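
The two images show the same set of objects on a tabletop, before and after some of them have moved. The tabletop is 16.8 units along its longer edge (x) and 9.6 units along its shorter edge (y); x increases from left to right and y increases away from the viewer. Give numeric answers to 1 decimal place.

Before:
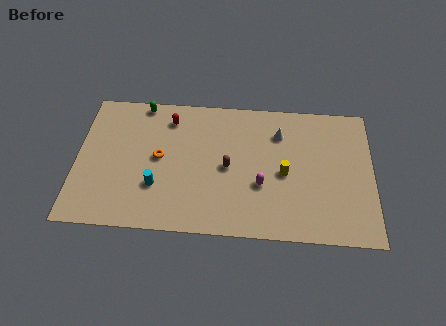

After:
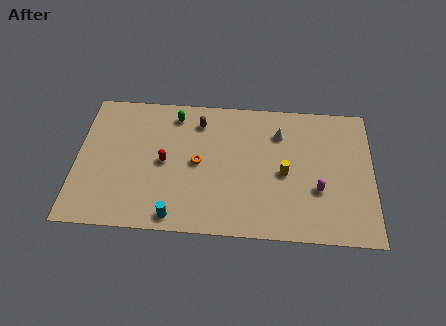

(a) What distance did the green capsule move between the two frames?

2.0

The green capsule was near (3.6, 8.8) before and (5.5, 8.1) after, so it travelled √(1.9² + 0.7²) ≈ 2.0 units.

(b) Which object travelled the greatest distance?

the brown capsule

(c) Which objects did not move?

the white cone and the yellow cylinder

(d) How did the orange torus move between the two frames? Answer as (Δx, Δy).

(2.2, -0.2)

The orange torus was at about (4.7, 5.0) and moved to about (6.9, 4.8).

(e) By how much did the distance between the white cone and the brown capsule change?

+0.7

The distance was about 3.9 in the first image and 4.6 in the second, so they moved 0.7 units further apart.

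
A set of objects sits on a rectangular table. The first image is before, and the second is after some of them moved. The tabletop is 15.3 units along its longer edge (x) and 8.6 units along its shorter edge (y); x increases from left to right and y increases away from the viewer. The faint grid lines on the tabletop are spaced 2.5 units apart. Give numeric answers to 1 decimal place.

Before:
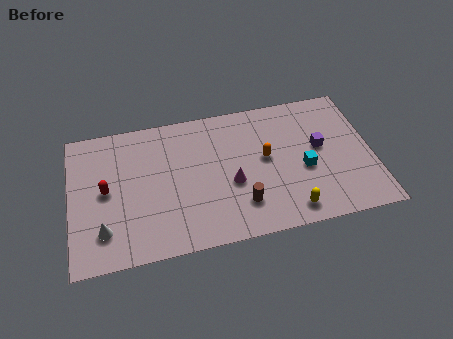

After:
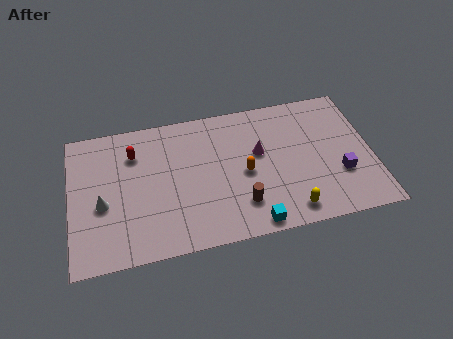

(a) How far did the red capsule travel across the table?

2.5

From (1.8, 4.4) to (3.3, 6.4), the red capsule covered √(1.5² + 2.0²) ≈ 2.5 units.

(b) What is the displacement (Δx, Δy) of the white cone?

(0.0, 1.6)

The white cone started near (1.6, 2.0) and ended near (1.6, 3.6).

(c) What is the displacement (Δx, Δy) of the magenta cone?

(1.5, 1.6)

The magenta cone started near (8.1, 3.5) and ended near (9.6, 5.1).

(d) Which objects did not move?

the brown cylinder and the yellow capsule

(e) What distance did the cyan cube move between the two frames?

4.0

The cyan cube was near (11.8, 3.6) before and (9.0, 0.8) after, so it travelled √(2.8² + 2.8²) ≈ 4.0 units.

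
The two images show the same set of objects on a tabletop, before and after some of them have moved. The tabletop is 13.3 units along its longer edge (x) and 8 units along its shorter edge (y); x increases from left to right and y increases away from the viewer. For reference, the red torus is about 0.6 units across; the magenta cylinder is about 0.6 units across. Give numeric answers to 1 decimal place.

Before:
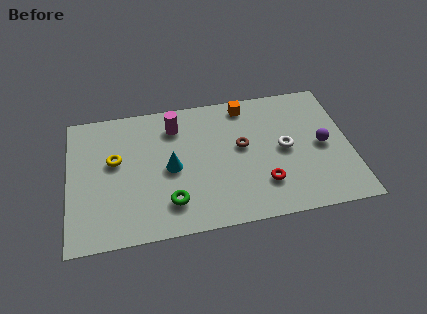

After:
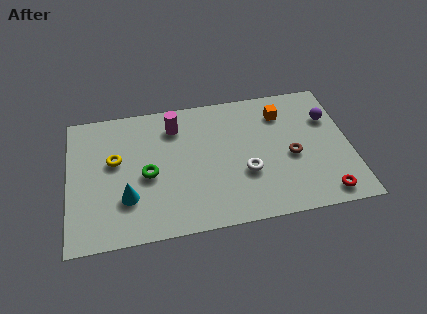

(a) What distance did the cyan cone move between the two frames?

2.5

The cyan cone was near (4.8, 3.8) before and (2.7, 2.4) after, so it travelled √(2.1² + 1.4²) ≈ 2.5 units.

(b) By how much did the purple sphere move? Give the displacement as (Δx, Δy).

(0.4, 1.6)

The purple sphere started near (12.0, 3.9) and ended near (12.4, 5.5).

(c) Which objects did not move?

the yellow torus and the magenta cylinder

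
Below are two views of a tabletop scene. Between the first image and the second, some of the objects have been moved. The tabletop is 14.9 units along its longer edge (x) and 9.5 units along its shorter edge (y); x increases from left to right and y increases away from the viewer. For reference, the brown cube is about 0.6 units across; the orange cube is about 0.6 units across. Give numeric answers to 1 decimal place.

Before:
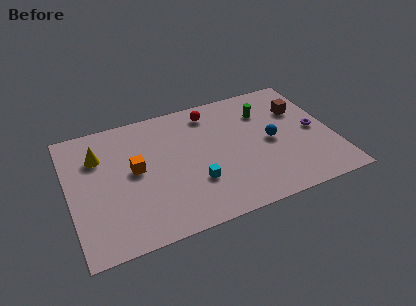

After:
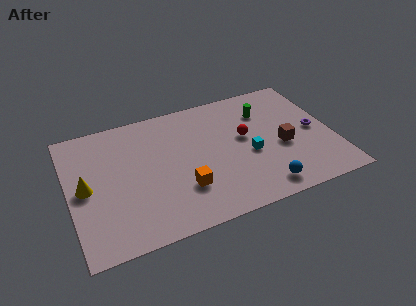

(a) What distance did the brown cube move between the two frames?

2.8

From (13.3, 6.5) to (12.0, 4.0), the brown cube covered √(1.3² + 2.5²) ≈ 2.8 units.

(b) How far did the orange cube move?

3.4

The orange cube was near (3.7, 5.1) before and (6.2, 2.8) after, so it travelled √(2.5² + 2.3²) ≈ 3.4 units.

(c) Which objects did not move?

the green cylinder and the purple torus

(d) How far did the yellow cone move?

2.3

From (1.8, 6.8) to (0.9, 4.7), the yellow cone covered √(0.9² + 2.1²) ≈ 2.3 units.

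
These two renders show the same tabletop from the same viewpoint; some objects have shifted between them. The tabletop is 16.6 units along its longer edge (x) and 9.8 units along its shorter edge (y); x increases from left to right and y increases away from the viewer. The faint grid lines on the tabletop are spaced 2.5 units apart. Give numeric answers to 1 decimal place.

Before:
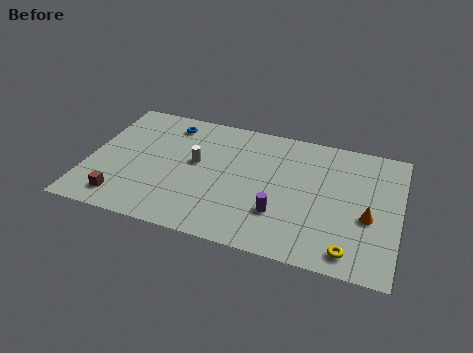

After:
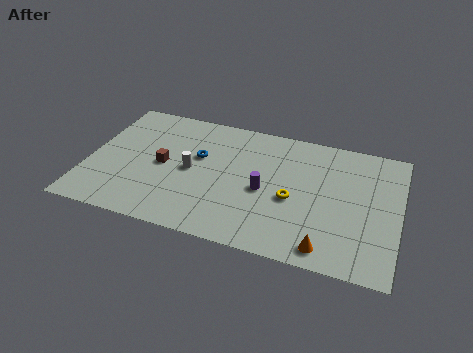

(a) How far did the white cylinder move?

0.7

From (5.7, 5.5) to (5.5, 4.8), the white cylinder covered √(0.2² + 0.7²) ≈ 0.7 units.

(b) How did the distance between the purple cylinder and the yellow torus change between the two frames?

-2.6

They were about 4.1 units apart before and 1.5 after — 2.6 units closer together.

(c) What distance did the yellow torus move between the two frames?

4.3

The yellow torus was near (14.2, 1.3) before and (11.0, 4.2) after, so it travelled √(3.2² + 2.9²) ≈ 4.3 units.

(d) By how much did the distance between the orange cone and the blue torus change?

-3.1

Before: roughly 11.8 units apart; after: 8.7. That's 3.1 units closer together.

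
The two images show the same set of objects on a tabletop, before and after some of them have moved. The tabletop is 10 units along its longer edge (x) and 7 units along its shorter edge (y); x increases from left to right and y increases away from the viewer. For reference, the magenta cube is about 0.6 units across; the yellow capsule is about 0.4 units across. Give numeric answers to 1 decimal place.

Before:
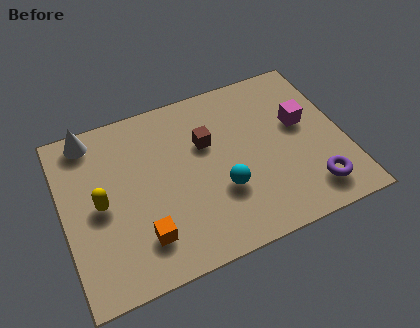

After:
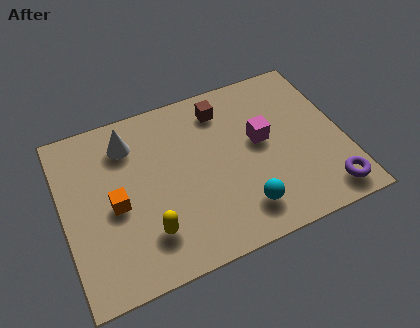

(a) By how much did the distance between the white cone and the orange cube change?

-2.4

The distance was about 4.8 in the first image and 2.4 in the second, so they moved 2.4 units closer together.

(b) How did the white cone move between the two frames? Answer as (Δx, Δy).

(1.3, -0.7)

The white cone was at about (1.2, 6.2) and moved to about (2.5, 5.5).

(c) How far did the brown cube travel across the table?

1.4

The brown cube was near (5.2, 4.5) before and (5.9, 5.7) after, so it travelled √(0.7² + 1.2²) ≈ 1.4 units.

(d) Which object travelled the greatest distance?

the yellow capsule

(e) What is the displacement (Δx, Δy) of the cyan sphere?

(0.6, -1.0)

The cyan sphere was at about (5.5, 2.4) and moved to about (6.1, 1.4).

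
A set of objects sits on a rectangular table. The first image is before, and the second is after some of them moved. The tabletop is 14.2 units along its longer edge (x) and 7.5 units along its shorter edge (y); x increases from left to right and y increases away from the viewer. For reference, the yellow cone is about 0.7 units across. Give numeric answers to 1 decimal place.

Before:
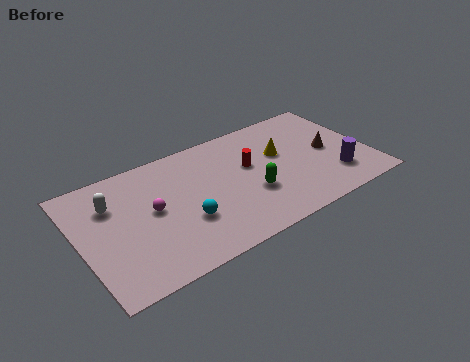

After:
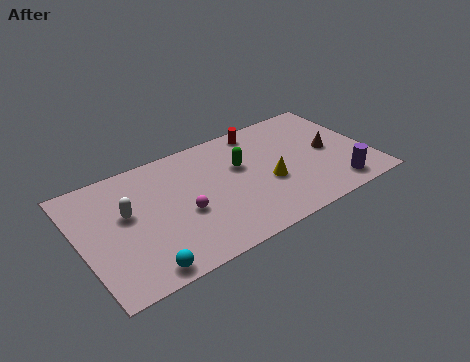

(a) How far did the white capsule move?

1.1

The white capsule was near (1.7, 5.3) before and (2.3, 4.4) after, so it travelled √(0.6² + 0.9²) ≈ 1.1 units.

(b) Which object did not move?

the brown cone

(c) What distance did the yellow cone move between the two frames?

1.8

The yellow cone moved from about (10.0, 4.6) to (9.1, 3.0), a distance of √(0.9² + 1.6²) ≈ 1.8.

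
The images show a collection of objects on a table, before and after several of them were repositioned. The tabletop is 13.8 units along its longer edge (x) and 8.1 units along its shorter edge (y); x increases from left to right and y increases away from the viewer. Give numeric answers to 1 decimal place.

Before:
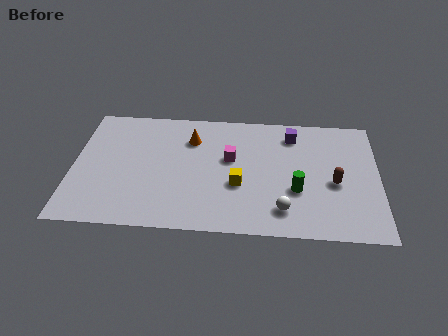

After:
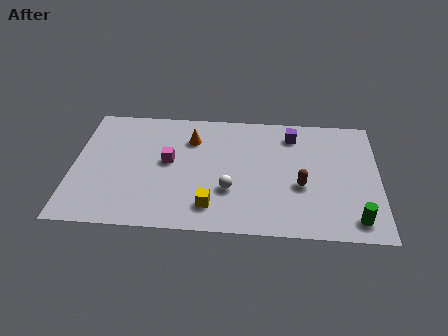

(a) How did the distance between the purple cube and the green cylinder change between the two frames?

+2.4

They were about 3.7 units apart before and 6.1 after — 2.4 units further apart.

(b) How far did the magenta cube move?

2.8

The magenta cube moved from about (7.1, 4.8) to (4.3, 4.4), a distance of √(2.8² + 0.4²) ≈ 2.8.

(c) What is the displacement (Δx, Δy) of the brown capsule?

(-1.5, -0.3)

From the two frames, the brown capsule sits at roughly (11.8, 3.5) before and (10.3, 3.2) after.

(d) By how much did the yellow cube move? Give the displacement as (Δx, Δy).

(-1.2, -1.5)

The yellow cube was at about (7.5, 3.1) and moved to about (6.3, 1.6).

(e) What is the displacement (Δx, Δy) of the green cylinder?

(2.6, -1.7)

From the two frames, the green cylinder sits at roughly (10.1, 2.9) before and (12.7, 1.2) after.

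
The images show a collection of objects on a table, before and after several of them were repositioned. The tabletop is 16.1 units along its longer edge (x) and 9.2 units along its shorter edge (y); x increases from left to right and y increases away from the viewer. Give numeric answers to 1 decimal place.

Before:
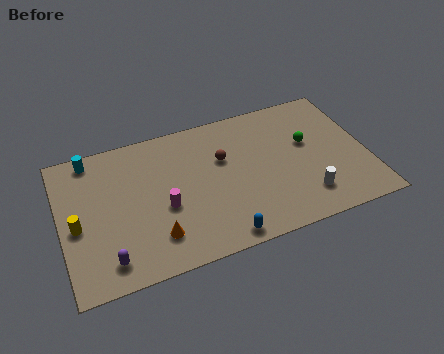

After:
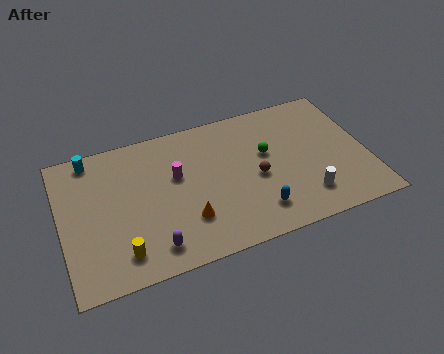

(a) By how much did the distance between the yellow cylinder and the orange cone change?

-0.8

The distance was about 4.4 in the first image and 3.6 in the second, so they moved 0.8 units closer together.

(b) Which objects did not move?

the white cylinder and the cyan cylinder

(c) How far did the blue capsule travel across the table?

2.2

From (8.0, 0.9) to (10.0, 1.9), the blue capsule covered √(2.0² + 1.0²) ≈ 2.2 units.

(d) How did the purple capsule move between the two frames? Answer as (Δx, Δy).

(2.3, 0.0)

From the two frames, the purple capsule sits at roughly (2.2, 1.5) before and (4.5, 1.5) after.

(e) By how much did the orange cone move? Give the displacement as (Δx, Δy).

(1.7, 0.5)

From the two frames, the orange cone sits at roughly (4.7, 2.1) before and (6.4, 2.6) after.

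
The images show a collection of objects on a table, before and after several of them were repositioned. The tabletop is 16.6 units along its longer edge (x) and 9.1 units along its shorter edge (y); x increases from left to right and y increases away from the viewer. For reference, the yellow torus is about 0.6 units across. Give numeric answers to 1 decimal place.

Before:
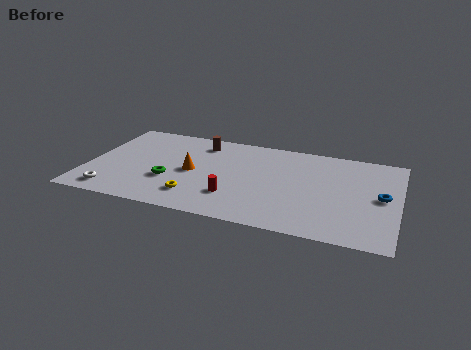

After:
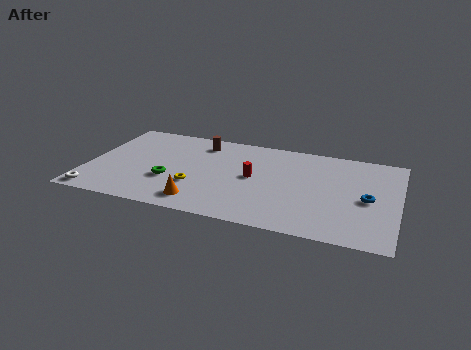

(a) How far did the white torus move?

0.9

The white torus was near (1.6, 1.3) before and (0.8, 0.9) after, so it travelled √(0.8² + 0.4²) ≈ 0.9 units.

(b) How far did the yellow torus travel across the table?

1.0

The yellow torus moved from about (6.0, 2.0) to (5.9, 3.0), a distance of √(0.1² + 1.0²) ≈ 1.0.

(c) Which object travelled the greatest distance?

the orange cone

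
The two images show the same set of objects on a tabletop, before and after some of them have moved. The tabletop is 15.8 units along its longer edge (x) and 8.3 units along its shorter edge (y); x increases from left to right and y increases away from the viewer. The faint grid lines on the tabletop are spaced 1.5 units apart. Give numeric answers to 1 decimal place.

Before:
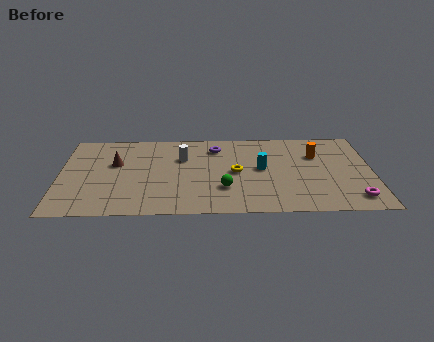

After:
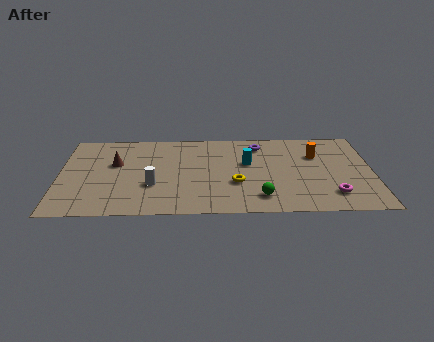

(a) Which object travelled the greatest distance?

the white cylinder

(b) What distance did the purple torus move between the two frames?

2.2

The purple torus was near (7.9, 6.6) before and (10.1, 6.8) after, so it travelled √(2.2² + 0.2²) ≈ 2.2 units.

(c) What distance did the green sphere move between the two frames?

2.0

The green sphere moved from about (8.3, 2.5) to (10.1, 1.6), a distance of √(1.8² + 0.9²) ≈ 2.0.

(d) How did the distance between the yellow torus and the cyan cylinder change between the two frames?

+0.8

The distance was about 1.3 in the first image and 2.1 in the second, so they moved 0.8 units further apart.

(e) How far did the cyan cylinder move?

0.9

From (10.2, 4.4) to (9.5, 5.0), the cyan cylinder covered √(0.7² + 0.6²) ≈ 0.9 units.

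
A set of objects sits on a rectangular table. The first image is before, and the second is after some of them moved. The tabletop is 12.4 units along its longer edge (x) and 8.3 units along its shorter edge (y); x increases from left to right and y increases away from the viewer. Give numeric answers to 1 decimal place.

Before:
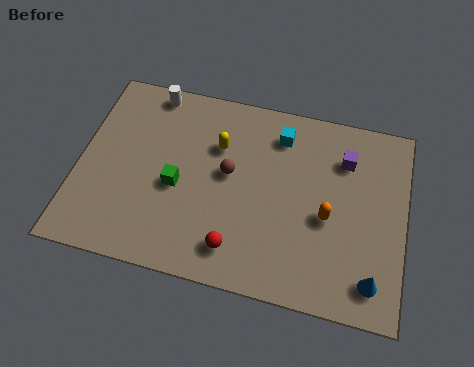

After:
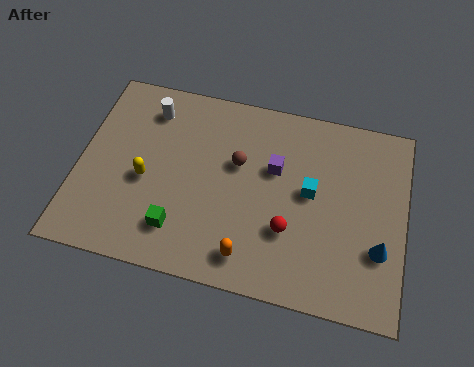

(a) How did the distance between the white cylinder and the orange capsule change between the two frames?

-1.2

The distance was about 8.0 in the first image and 6.8 in the second, so they moved 1.2 units closer together.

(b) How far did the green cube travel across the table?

1.8

The green cube moved from about (3.8, 3.6) to (4.0, 1.8), a distance of √(0.2² + 1.8²) ≈ 1.8.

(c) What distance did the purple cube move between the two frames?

2.8

The purple cube was near (10.0, 6.2) before and (7.4, 5.2) after, so it travelled √(2.6² + 1.0²) ≈ 2.8 units.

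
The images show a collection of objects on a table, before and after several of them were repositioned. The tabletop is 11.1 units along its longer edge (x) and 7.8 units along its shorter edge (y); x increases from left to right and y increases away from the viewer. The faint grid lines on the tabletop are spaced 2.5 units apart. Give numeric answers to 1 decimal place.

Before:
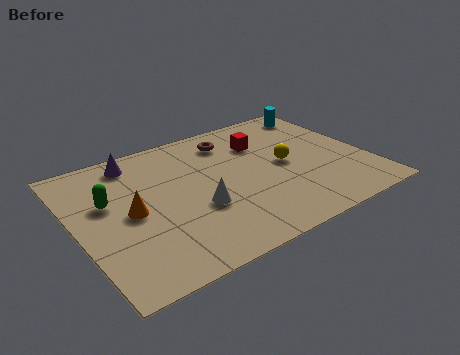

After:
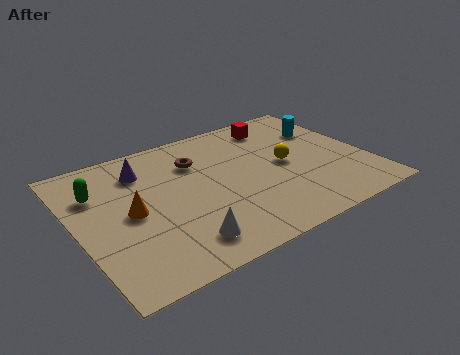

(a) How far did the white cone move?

1.7

The white cone was near (4.4, 2.9) before and (3.5, 1.4) after, so it travelled √(0.9² + 1.5²) ≈ 1.7 units.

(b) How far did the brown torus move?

1.7

The brown torus was near (6.3, 6.3) before and (4.8, 5.6) after, so it travelled √(1.5² + 0.7²) ≈ 1.7 units.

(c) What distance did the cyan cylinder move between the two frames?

1.3

The cyan cylinder moved from about (10.1, 6.7) to (9.9, 5.4), a distance of √(0.2² + 1.3²) ≈ 1.3.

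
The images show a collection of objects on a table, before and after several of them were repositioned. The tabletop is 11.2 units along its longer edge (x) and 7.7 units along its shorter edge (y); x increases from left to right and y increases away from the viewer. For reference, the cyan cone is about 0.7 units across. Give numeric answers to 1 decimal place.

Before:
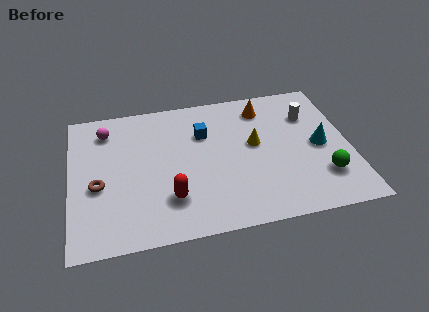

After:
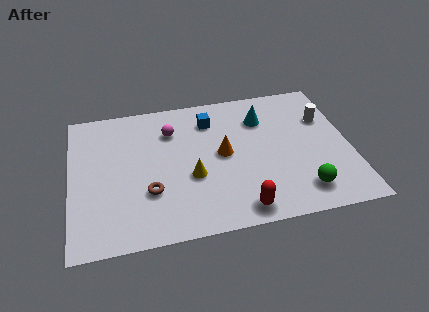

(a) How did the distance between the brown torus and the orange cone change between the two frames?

-4.1

Before: roughly 7.5 units apart; after: 3.4. That's 4.1 units closer together.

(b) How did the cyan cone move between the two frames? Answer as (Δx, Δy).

(-2.2, 2.0)

From the two frames, the cyan cone sits at roughly (10.0, 3.7) before and (7.8, 5.7) after.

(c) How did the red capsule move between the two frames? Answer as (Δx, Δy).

(2.7, -1.1)

From the two frames, the red capsule sits at roughly (3.9, 2.0) before and (6.6, 0.9) after.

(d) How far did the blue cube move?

0.8

The blue cube was near (5.4, 5.3) before and (5.7, 6.0) after, so it travelled √(0.3² + 0.7²) ≈ 0.8 units.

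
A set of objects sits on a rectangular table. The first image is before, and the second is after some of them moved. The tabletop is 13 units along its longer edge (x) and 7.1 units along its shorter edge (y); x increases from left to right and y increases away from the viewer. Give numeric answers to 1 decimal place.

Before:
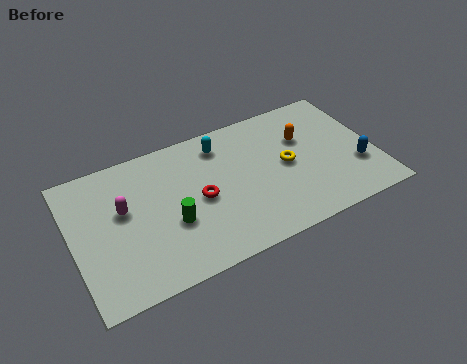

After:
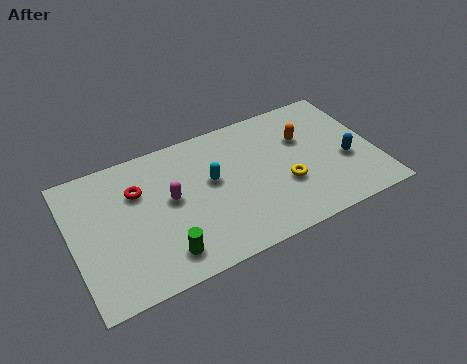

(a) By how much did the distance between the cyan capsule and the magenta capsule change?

-2.9

Before: roughly 4.7 units apart; after: 1.8. That's 2.9 units closer together.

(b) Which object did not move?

the orange capsule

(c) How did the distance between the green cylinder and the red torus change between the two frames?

+2.2

Before: roughly 1.5 units apart; after: 3.7. That's 2.2 units further apart.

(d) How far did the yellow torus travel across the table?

1.0

The yellow torus was near (9.2, 3.6) before and (9.0, 2.6) after, so it travelled √(0.2² + 1.0²) ≈ 1.0 units.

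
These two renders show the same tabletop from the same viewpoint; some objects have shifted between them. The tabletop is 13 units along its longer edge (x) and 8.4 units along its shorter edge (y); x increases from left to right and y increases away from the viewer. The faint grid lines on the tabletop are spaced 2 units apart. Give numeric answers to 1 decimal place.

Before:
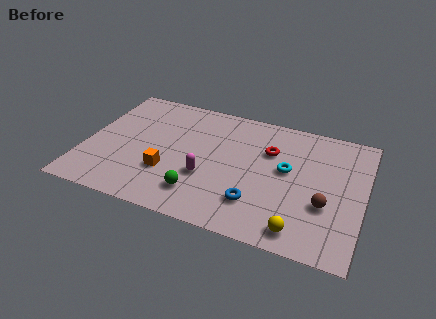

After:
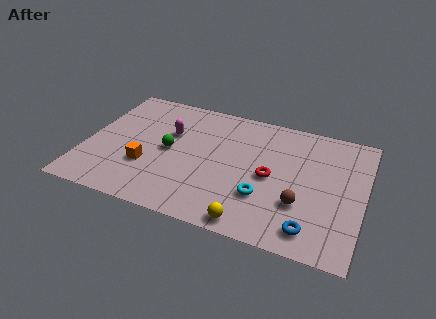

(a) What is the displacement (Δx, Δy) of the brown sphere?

(-1.1, -0.3)

The brown sphere started near (11.3, 3.0) and ended near (10.2, 2.7).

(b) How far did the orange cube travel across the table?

1.0

The orange cube moved from about (4.0, 2.7) to (3.0, 2.8), a distance of √(1.0² + 0.1²) ≈ 1.0.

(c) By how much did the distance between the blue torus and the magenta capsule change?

+5.5

They were about 2.6 units apart before and 8.1 after — 5.5 units further apart.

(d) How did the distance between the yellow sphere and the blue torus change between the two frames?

+0.4

They were about 2.3 units apart before and 2.7 after — 0.4 units further apart.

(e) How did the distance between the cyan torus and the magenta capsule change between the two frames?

+1.5

The distance was about 4.0 in the first image and 5.5 in the second, so they moved 1.5 units further apart.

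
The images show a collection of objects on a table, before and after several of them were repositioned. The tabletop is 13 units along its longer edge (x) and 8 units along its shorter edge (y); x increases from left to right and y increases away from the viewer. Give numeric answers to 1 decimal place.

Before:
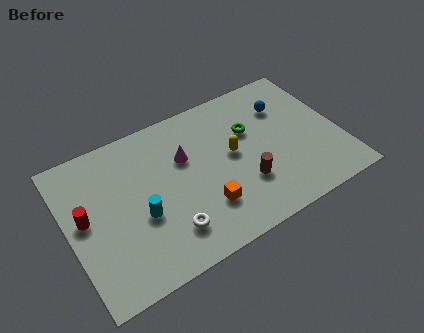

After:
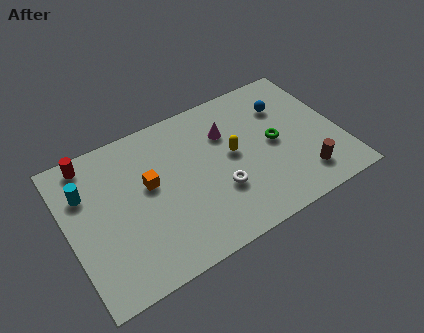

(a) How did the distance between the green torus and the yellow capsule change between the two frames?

+0.7

Before: roughly 1.3 units apart; after: 2.0. That's 0.7 units further apart.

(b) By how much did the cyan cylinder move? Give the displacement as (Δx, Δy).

(-2.3, 2.4)

The cyan cylinder started near (3.3, 3.2) and ended near (1.0, 5.6).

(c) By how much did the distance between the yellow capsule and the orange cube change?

+1.3

The distance was about 2.7 in the first image and 4.0 in the second, so they moved 1.3 units further apart.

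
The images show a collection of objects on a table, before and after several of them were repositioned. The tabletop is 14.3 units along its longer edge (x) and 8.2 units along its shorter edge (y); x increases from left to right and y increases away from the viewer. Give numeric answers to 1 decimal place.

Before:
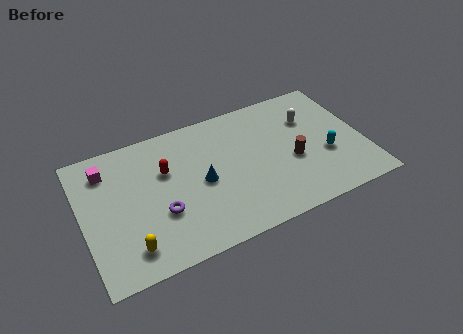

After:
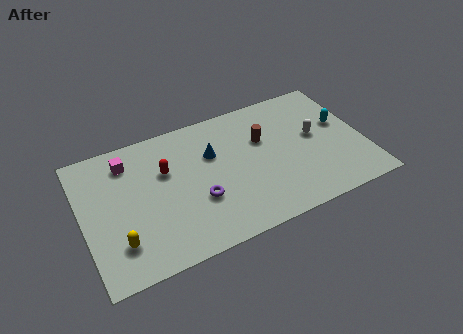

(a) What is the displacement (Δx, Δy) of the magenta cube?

(1.1, 0.1)

From the two frames, the magenta cube sits at roughly (1.4, 6.5) before and (2.5, 6.6) after.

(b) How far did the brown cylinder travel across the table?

2.3

The brown cylinder moved from about (10.6, 3.4) to (9.3, 5.3), a distance of √(1.3² + 1.9²) ≈ 2.3.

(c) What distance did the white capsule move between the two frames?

1.2

The white capsule was near (11.8, 5.7) before and (11.9, 4.5) after, so it travelled √(0.1² + 1.2²) ≈ 1.2 units.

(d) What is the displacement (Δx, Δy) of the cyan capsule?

(1.0, 1.7)

The cyan capsule was at about (12.3, 3.1) and moved to about (13.3, 4.8).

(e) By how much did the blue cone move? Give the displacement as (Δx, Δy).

(0.7, 1.5)

From the two frames, the blue cone sits at roughly (6.0, 3.9) before and (6.7, 5.4) after.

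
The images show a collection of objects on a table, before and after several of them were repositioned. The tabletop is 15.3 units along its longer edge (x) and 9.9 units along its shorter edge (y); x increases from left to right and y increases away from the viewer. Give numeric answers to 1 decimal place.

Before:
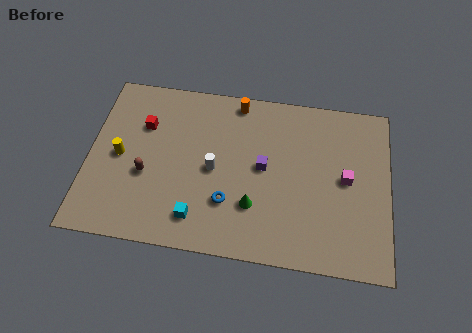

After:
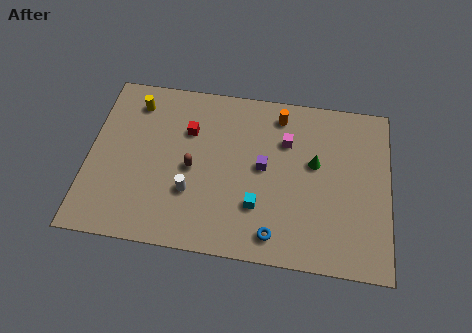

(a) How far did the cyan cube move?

3.2

The cyan cube was near (5.7, 1.8) before and (8.7, 2.9) after, so it travelled √(3.0² + 1.1²) ≈ 3.2 units.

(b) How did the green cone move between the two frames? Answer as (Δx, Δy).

(3.0, 2.9)

The green cone was at about (8.5, 2.9) and moved to about (11.5, 5.8).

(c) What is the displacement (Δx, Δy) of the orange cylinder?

(2.2, -0.5)

The orange cylinder was at about (7.4, 8.9) and moved to about (9.6, 8.4).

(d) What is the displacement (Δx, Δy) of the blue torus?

(2.4, -1.5)

From the two frames, the blue torus sits at roughly (7.2, 2.9) before and (9.6, 1.4) after.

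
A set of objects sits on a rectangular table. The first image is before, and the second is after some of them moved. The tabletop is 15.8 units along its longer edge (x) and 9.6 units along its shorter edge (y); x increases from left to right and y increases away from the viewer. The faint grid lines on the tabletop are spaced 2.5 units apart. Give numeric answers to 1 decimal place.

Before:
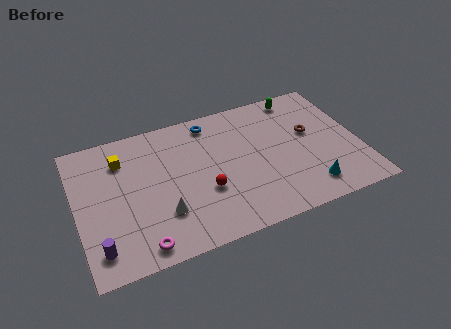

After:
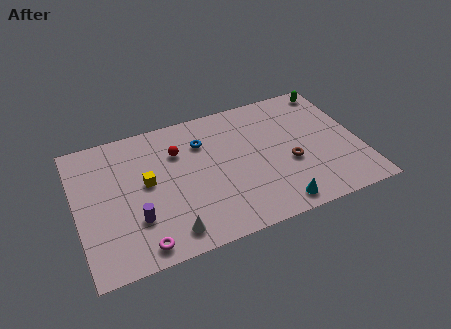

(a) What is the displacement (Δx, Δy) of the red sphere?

(-1.2, 3.3)

The red sphere was at about (7.0, 3.5) and moved to about (5.8, 6.8).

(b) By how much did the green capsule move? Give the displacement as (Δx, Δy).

(1.9, 0.0)

The green capsule was at about (12.9, 8.5) and moved to about (14.8, 8.5).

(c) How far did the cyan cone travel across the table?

2.0

The cyan cone moved from about (12.6, 1.7) to (10.7, 1.1), a distance of √(1.9² + 0.6²) ≈ 2.0.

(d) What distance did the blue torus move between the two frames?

1.4

The blue torus was near (7.8, 8.3) before and (7.2, 7.0) after, so it travelled √(0.6² + 1.3²) ≈ 1.4 units.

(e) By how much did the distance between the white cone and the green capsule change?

+2.2

The distance was about 10.1 in the first image and 12.3 in the second, so they moved 2.2 units further apart.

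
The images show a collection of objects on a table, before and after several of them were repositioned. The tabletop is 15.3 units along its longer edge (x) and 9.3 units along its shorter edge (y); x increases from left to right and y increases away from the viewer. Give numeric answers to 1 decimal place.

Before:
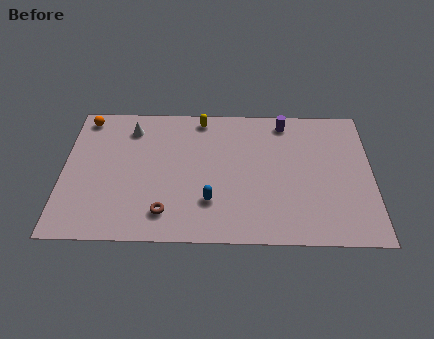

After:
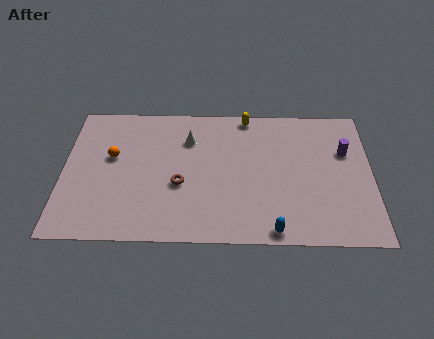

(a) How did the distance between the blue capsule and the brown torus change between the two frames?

+3.1

Before: roughly 2.3 units apart; after: 5.4. That's 3.1 units further apart.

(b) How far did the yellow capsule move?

2.3

The yellow capsule moved from about (6.8, 8.3) to (9.1, 8.5), a distance of √(2.3² + 0.2²) ≈ 2.3.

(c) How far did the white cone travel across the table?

3.0

From (3.3, 7.5) to (6.2, 6.8), the white cone covered √(2.9² + 0.7²) ≈ 3.0 units.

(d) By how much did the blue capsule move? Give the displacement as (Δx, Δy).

(3.1, -1.8)

The blue capsule was at about (7.3, 2.6) and moved to about (10.4, 0.8).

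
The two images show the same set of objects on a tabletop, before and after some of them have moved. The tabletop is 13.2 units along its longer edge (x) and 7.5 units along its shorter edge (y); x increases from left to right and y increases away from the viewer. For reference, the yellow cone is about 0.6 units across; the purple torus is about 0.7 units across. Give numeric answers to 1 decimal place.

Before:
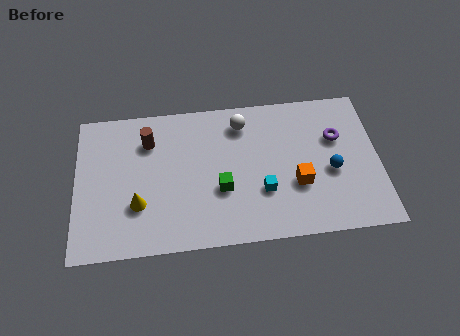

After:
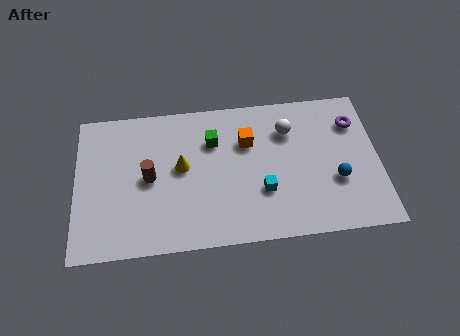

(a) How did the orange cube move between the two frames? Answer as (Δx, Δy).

(-2.1, 2.4)

The orange cube started near (9.6, 2.7) and ended near (7.5, 5.1).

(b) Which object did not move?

the cyan cube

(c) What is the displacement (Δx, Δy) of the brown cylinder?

(0.0, -1.9)

The brown cylinder was at about (3.2, 5.6) and moved to about (3.2, 3.7).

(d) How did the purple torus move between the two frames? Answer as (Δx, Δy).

(0.8, 0.7)

The purple torus started near (11.4, 4.9) and ended near (12.2, 5.6).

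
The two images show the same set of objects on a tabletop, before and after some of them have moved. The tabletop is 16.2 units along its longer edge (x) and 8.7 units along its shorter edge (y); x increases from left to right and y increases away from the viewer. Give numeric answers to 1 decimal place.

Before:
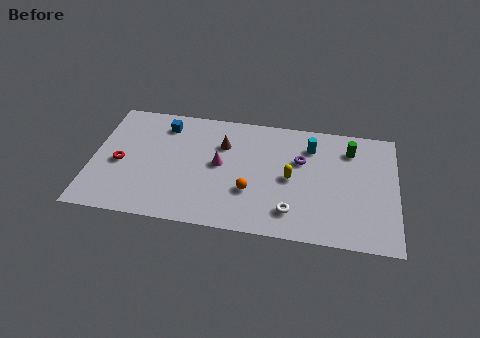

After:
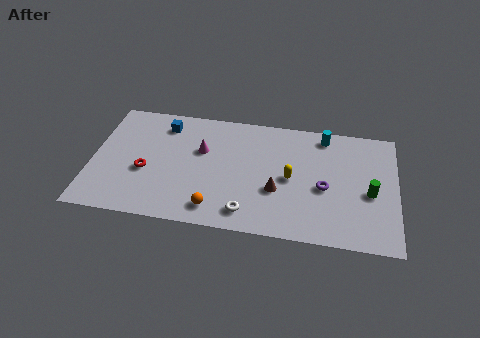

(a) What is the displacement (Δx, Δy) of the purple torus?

(1.3, -1.8)

The purple torus was at about (11.1, 5.6) and moved to about (12.4, 3.8).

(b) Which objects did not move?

the blue cube and the yellow capsule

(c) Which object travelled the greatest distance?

the brown cone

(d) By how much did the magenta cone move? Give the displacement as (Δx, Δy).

(-1.0, 0.9)

The magenta cone started near (6.8, 4.6) and ended near (5.8, 5.5).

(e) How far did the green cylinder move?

3.2

The green cylinder was near (13.7, 6.8) before and (14.8, 3.8) after, so it travelled √(1.1² + 3.0²) ≈ 3.2 units.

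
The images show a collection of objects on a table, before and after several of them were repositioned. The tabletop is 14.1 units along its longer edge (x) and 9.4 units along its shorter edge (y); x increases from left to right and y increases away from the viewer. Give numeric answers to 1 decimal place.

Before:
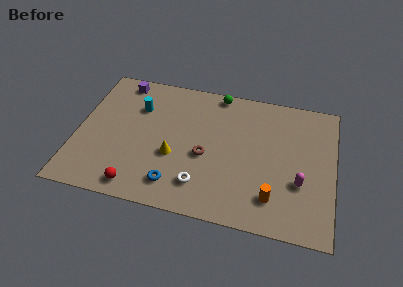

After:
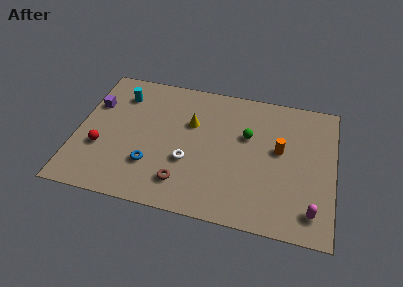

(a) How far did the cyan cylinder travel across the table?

1.2

The cyan cylinder moved from about (3.2, 6.6) to (2.2, 7.3), a distance of √(1.0² + 0.7²) ≈ 1.2.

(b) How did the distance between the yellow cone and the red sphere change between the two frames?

+2.5

Before: roughly 3.1 units apart; after: 5.6. That's 2.5 units further apart.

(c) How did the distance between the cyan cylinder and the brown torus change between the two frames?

+1.9

Before: roughly 4.7 units apart; after: 6.6. That's 1.9 units further apart.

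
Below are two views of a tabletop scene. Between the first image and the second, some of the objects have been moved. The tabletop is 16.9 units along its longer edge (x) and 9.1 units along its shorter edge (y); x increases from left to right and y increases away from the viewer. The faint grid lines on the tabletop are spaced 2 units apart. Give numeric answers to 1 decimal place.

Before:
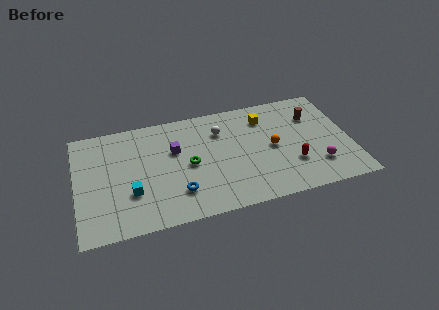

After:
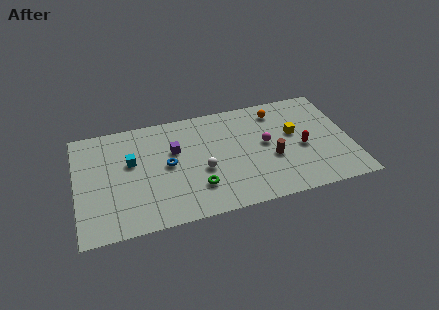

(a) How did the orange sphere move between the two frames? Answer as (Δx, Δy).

(0.5, 3.0)

From the two frames, the orange sphere sits at roughly (12.1, 4.5) before and (12.6, 7.5) after.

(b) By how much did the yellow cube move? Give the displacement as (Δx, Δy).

(1.7, -1.8)

The yellow cube started near (11.8, 7.1) and ended near (13.5, 5.3).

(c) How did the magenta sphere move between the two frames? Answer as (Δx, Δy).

(-3.0, 2.6)

The magenta sphere was at about (14.7, 2.3) and moved to about (11.7, 4.9).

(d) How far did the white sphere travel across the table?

3.3

From (9.0, 6.7) to (7.7, 3.7), the white sphere covered √(1.3² + 3.0²) ≈ 3.3 units.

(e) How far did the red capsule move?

1.4

The red capsule was near (13.2, 2.8) before and (13.9, 4.0) after, so it travelled √(0.7² + 1.2²) ≈ 1.4 units.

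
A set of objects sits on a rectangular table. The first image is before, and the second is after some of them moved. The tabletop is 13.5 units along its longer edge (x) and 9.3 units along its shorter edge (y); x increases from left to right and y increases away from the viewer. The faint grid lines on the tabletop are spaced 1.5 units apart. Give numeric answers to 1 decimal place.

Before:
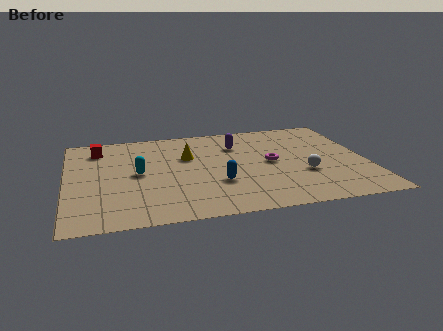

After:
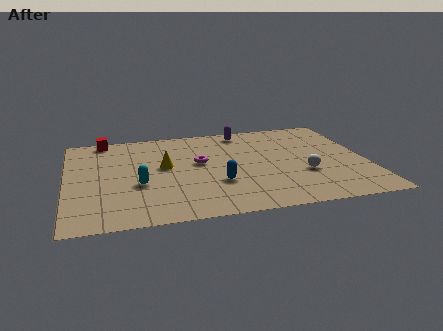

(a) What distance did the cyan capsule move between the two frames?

1.1

The cyan capsule was near (3.2, 4.7) before and (3.2, 3.6) after, so it travelled √(0.0² + 1.1²) ≈ 1.1 units.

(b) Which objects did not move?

the blue capsule and the white sphere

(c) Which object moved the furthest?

the magenta torus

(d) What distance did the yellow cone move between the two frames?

1.4

The yellow cone moved from about (5.5, 6.0) to (4.4, 5.2), a distance of √(1.1² + 0.8²) ≈ 1.4.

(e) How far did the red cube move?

1.0

From (1.5, 7.5) to (1.8, 8.5), the red cube covered √(0.3² + 1.0²) ≈ 1.0 units.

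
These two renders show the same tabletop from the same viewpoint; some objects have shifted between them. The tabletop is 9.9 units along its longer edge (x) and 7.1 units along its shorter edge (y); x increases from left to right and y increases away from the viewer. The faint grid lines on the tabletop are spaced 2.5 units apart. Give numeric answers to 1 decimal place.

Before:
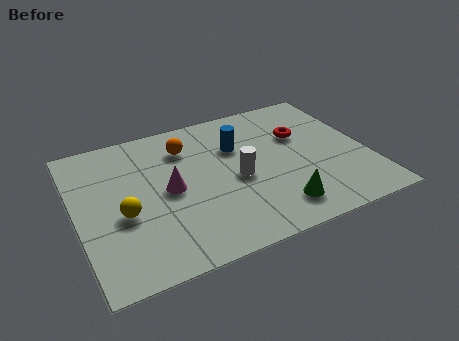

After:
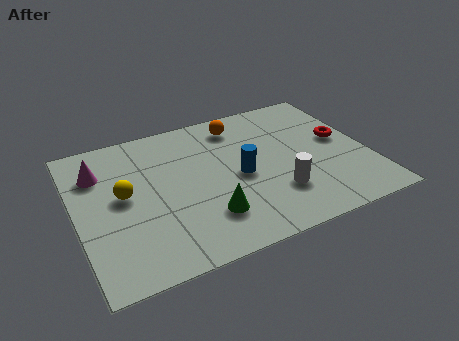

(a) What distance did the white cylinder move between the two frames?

1.7

From (5.4, 3.2) to (6.6, 2.0), the white cylinder covered √(1.2² + 1.2²) ≈ 1.7 units.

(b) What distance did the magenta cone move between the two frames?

2.8

The magenta cone was near (3.1, 3.5) before and (0.9, 5.2) after, so it travelled √(2.2² + 1.7²) ≈ 2.8 units.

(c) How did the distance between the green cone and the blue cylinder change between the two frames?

-1.6

Before: roughly 3.6 units apart; after: 2.0. That's 1.6 units closer together.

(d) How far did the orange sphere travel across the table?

2.0

From (3.9, 5.4) to (5.8, 5.9), the orange sphere covered √(1.9² + 0.5²) ≈ 2.0 units.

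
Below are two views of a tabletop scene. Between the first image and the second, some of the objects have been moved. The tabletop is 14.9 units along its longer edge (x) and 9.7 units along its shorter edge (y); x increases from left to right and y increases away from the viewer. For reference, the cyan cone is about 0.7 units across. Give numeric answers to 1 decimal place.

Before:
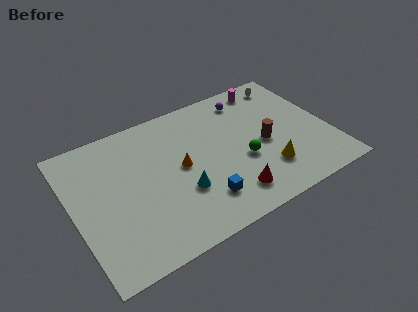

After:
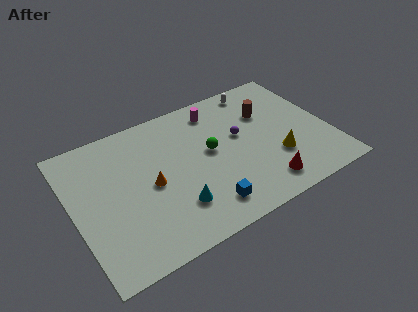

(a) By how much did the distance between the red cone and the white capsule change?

-0.9

They were about 8.0 units apart before and 7.1 after — 0.9 units closer together.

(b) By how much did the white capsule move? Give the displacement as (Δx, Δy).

(-1.8, 0.3)

From the two frames, the white capsule sits at roughly (13.2, 8.3) before and (11.4, 8.6) after.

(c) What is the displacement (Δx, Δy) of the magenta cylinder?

(-3.2, -0.4)

The magenta cylinder started near (12.0, 8.5) and ended near (8.8, 8.1).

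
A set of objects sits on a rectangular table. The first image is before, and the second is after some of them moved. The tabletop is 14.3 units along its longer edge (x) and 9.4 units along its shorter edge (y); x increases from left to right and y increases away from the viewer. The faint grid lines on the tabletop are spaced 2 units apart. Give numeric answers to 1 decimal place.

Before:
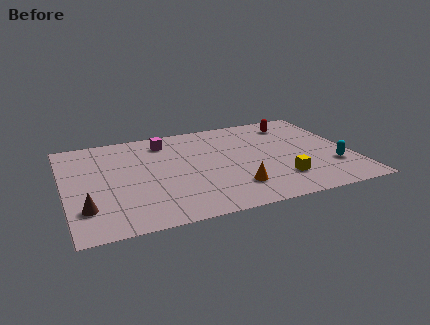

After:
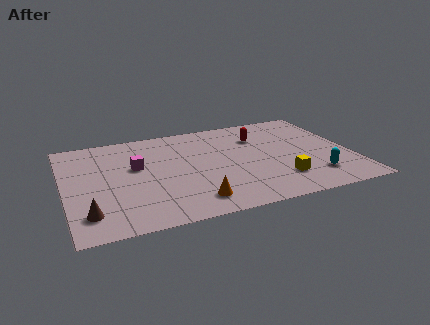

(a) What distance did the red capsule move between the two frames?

2.1

The red capsule was near (11.8, 7.7) before and (9.9, 6.8) after, so it travelled √(1.9² + 0.9²) ≈ 2.1 units.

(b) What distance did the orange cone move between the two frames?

2.2

The orange cone moved from about (8.2, 2.2) to (6.1, 1.6), a distance of √(2.1² + 0.6²) ≈ 2.2.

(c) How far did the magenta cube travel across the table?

2.6

The magenta cube was near (5.2, 7.7) before and (3.6, 5.6) after, so it travelled √(1.6² + 2.1²) ≈ 2.6 units.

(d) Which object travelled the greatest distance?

the magenta cube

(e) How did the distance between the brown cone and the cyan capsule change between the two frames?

-1.1

Before: roughly 12.3 units apart; after: 11.2. That's 1.1 units closer together.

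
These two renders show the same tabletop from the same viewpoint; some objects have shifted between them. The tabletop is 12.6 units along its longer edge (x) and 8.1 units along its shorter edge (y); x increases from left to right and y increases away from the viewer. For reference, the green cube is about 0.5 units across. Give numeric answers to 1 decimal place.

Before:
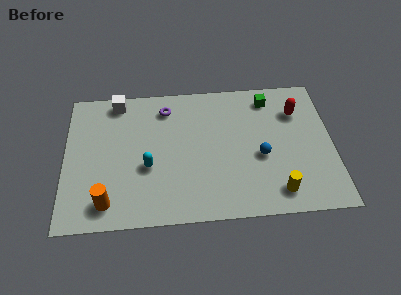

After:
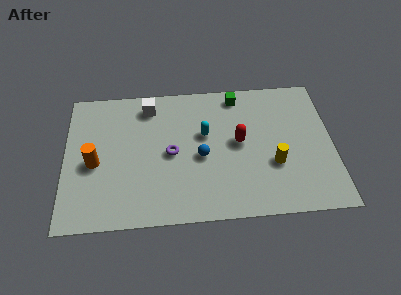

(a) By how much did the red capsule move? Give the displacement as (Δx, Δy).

(-2.8, -1.6)

The red capsule was at about (11.0, 5.9) and moved to about (8.2, 4.3).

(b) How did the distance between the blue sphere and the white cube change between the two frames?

-3.7

They were about 7.7 units apart before and 4.0 after — 3.7 units closer together.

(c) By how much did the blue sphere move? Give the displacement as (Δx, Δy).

(-2.8, 0.2)

From the two frames, the blue sphere sits at roughly (9.2, 3.4) before and (6.4, 3.6) after.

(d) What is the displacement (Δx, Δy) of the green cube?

(-1.5, 0.3)

The green cube was at about (9.7, 6.8) and moved to about (8.2, 7.1).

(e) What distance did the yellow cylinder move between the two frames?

1.6

The yellow cylinder was near (9.9, 1.3) before and (9.8, 2.9) after, so it travelled √(0.1² + 1.6²) ≈ 1.6 units.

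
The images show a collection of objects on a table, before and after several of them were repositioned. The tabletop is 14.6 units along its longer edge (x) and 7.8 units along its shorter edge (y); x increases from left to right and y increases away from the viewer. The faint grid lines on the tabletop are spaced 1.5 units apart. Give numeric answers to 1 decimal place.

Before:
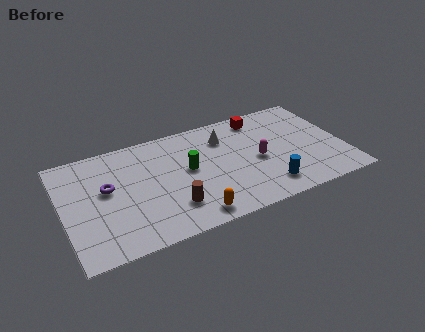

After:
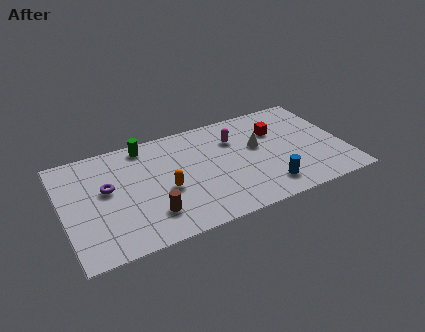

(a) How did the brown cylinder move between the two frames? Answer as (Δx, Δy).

(-1.1, -0.1)

The brown cylinder was at about (5.4, 2.0) and moved to about (4.3, 1.9).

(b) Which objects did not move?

the purple torus and the blue cylinder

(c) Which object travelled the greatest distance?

the green cylinder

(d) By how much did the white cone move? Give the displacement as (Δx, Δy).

(1.6, -1.3)

The white cone started near (8.6, 5.9) and ended near (10.2, 4.6).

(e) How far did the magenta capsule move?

2.2

The magenta capsule was near (10.1, 3.6) before and (9.1, 5.6) after, so it travelled √(1.0² + 2.0²) ≈ 2.2 units.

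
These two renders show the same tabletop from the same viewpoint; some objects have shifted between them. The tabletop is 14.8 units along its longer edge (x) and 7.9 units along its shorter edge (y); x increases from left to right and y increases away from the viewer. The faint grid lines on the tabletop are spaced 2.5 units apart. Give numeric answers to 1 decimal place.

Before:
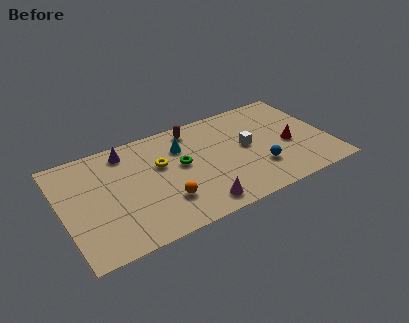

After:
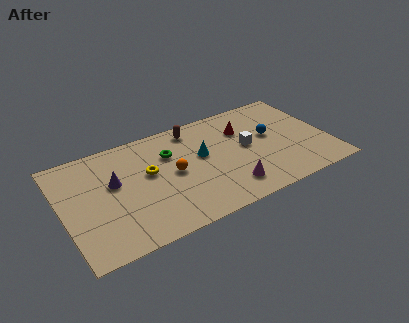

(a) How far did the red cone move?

3.2

The red cone was near (12.6, 3.4) before and (10.3, 5.6) after, so it travelled √(2.3² + 2.2²) ≈ 3.2 units.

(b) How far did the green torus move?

1.2

From (6.6, 4.4) to (6.1, 5.5), the green torus covered √(0.5² + 1.1²) ≈ 1.2 units.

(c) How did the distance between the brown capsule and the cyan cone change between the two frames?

+0.8

They were about 1.4 units apart before and 2.2 after — 0.8 units further apart.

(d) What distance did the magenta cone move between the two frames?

1.9

From (7.1, 1.1) to (8.9, 1.6), the magenta cone covered √(1.8² + 0.5²) ≈ 1.9 units.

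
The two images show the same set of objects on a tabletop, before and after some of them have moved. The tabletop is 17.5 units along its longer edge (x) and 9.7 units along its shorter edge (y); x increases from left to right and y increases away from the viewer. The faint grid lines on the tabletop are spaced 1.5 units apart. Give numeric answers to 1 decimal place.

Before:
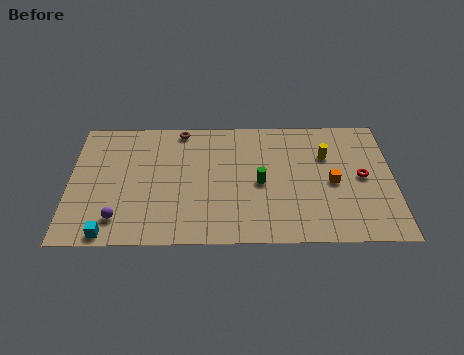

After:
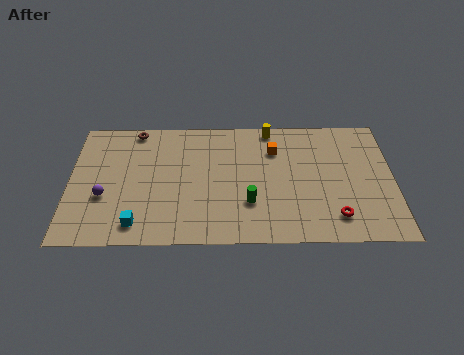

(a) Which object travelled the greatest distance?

the orange cube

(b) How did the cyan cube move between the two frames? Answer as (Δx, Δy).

(1.5, 0.7)

The cyan cube started near (2.2, 0.8) and ended near (3.7, 1.5).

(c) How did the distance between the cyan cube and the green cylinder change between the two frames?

-2.7

The distance was about 8.9 in the first image and 6.2 in the second, so they moved 2.7 units closer together.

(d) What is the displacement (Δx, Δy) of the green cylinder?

(-0.6, -1.5)

The green cylinder started near (10.3, 4.5) and ended near (9.7, 3.0).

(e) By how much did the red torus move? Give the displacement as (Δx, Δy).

(-1.5, -3.0)

The red torus started near (15.8, 4.9) and ended near (14.3, 1.9).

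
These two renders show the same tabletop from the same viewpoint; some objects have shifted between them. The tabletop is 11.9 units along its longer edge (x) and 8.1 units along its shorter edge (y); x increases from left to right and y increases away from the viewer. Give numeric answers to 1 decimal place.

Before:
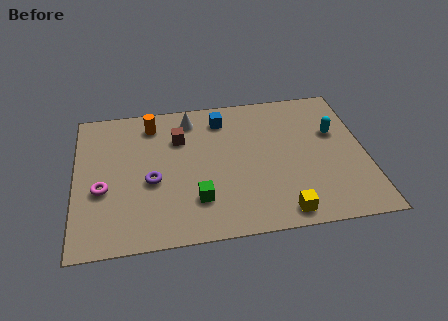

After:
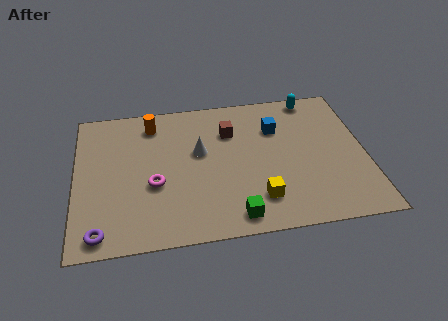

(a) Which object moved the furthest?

the purple torus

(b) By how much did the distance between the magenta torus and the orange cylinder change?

-0.6

They were about 4.1 units apart before and 3.5 after — 0.6 units closer together.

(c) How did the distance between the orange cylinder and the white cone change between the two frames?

+1.1

Before: roughly 1.6 units apart; after: 2.7. That's 1.1 units further apart.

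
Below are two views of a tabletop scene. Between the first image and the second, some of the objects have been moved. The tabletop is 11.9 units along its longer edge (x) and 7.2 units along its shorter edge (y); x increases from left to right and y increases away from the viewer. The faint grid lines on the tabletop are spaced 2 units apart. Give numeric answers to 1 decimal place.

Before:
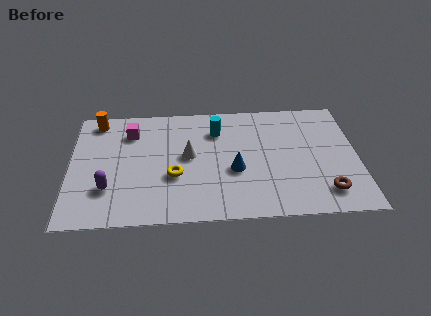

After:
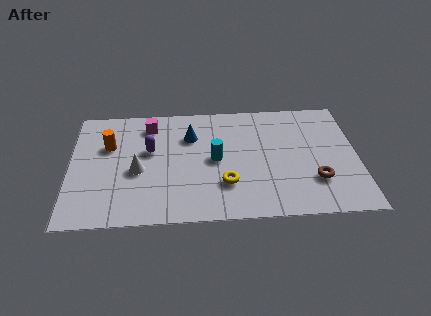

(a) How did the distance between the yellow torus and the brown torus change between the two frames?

-2.6

The distance was about 6.3 in the first image and 3.7 in the second, so they moved 2.6 units closer together.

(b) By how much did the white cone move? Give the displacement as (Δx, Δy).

(-2.1, -0.8)

From the two frames, the white cone sits at roughly (4.9, 3.9) before and (2.8, 3.1) after.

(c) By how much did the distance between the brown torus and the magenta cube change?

-1.2

Before: roughly 9.0 units apart; after: 7.8. That's 1.2 units closer together.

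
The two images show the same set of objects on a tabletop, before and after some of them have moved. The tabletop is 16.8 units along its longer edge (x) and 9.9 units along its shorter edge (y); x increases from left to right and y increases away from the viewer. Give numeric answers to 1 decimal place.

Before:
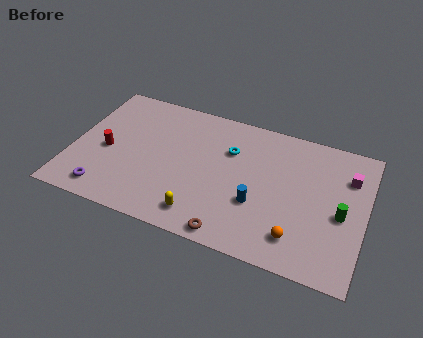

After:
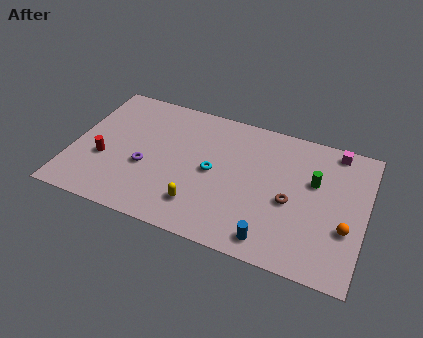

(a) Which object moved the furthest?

the brown torus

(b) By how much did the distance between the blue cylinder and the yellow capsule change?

+0.7

They were about 3.6 units apart before and 4.3 after — 0.7 units further apart.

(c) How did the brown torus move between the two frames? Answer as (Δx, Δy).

(3.0, 3.4)

From the two frames, the brown torus sits at roughly (9.6, 0.9) before and (12.6, 4.3) after.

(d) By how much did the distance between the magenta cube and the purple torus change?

-3.0

Before: roughly 14.6 units apart; after: 11.6. That's 3.0 units closer together.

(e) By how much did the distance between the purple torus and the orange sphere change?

+0.6

They were about 10.9 units apart before and 11.5 after — 0.6 units further apart.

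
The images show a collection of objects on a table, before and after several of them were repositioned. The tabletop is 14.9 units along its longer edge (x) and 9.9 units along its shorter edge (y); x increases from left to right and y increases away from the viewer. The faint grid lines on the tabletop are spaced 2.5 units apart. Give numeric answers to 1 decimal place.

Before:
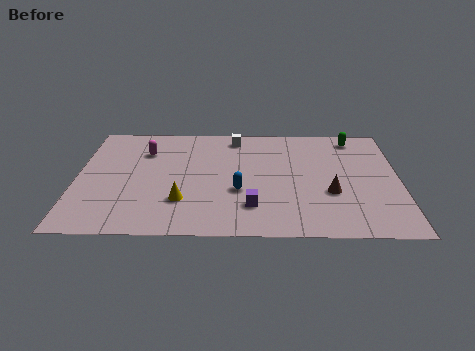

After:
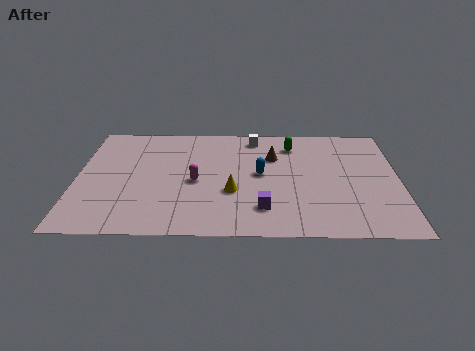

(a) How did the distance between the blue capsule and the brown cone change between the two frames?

-2.5

They were about 4.2 units apart before and 1.7 after — 2.5 units closer together.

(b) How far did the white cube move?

0.9

The white cube was near (7.3, 8.6) before and (8.2, 8.6) after, so it travelled √(0.9² + 0.0²) ≈ 0.9 units.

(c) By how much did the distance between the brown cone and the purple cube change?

+0.8

They were about 3.8 units apart before and 4.6 after — 0.8 units further apart.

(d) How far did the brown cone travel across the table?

4.1

The brown cone was near (11.7, 3.6) before and (9.1, 6.8) after, so it travelled √(2.6² + 3.2²) ≈ 4.1 units.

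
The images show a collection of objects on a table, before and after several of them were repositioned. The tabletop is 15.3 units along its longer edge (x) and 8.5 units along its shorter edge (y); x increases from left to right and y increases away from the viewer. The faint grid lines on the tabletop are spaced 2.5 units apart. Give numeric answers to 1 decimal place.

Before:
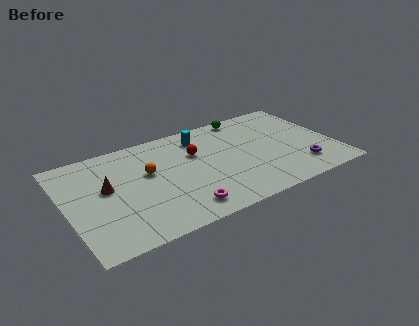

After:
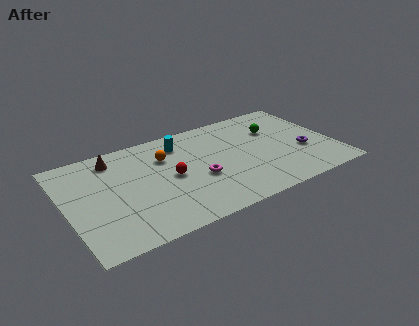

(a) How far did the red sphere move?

2.1

From (7.5, 5.6) to (5.9, 4.2), the red sphere covered √(1.6² + 1.4²) ≈ 2.1 units.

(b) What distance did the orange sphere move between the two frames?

1.4

The orange sphere moved from about (4.7, 5.1) to (5.8, 6.0), a distance of √(1.1² + 0.9²) ≈ 1.4.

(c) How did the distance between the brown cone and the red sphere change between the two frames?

-1.2

Before: roughly 5.3 units apart; after: 4.1. That's 1.2 units closer together.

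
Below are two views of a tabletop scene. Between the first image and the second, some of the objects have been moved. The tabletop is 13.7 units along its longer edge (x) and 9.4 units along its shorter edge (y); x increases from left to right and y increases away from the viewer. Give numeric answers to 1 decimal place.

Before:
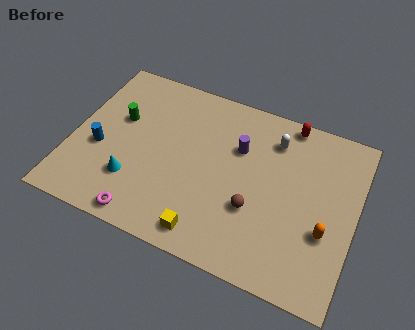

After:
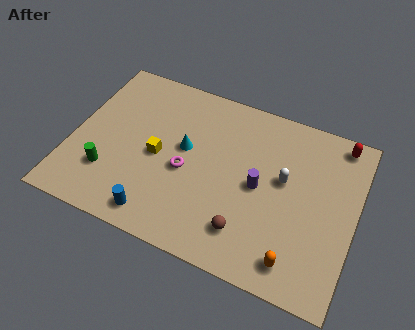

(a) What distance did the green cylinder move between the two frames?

3.2

The green cylinder moved from about (2.1, 5.8) to (2.0, 2.6), a distance of √(0.1² + 3.2²) ≈ 3.2.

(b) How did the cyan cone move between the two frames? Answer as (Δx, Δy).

(2.2, 2.7)

The cyan cone was at about (3.2, 2.6) and moved to about (5.4, 5.3).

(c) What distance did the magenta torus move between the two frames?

3.6

From (4.0, 0.9) to (5.6, 4.1), the magenta torus covered √(1.6² + 3.2²) ≈ 3.6 units.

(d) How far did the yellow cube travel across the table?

4.3

From (7.0, 1.2) to (4.2, 4.4), the yellow cube covered √(2.8² + 3.2²) ≈ 4.3 units.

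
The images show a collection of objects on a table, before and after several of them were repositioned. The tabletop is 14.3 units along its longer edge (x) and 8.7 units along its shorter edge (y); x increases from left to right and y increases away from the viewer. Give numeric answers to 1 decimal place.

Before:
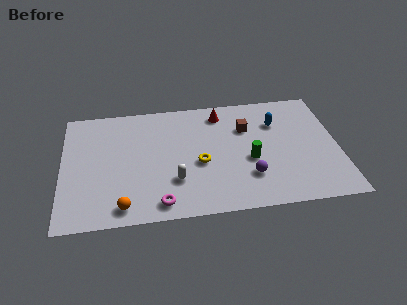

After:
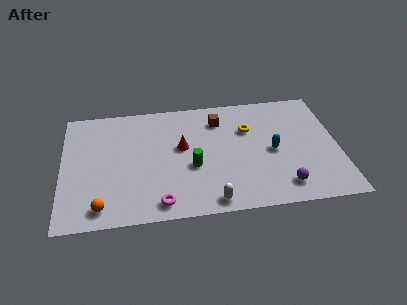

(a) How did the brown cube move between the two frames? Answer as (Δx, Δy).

(-1.4, 0.8)

The brown cube was at about (9.6, 6.0) and moved to about (8.2, 6.8).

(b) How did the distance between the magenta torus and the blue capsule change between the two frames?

-1.4

They were about 8.0 units apart before and 6.6 after — 1.4 units closer together.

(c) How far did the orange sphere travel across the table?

1.1

From (3.1, 1.1) to (2.0, 1.2), the orange sphere covered √(1.1² + 0.1²) ≈ 1.1 units.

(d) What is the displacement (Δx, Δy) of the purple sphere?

(1.7, -0.9)

From the two frames, the purple sphere sits at roughly (9.6, 2.4) before and (11.3, 1.5) after.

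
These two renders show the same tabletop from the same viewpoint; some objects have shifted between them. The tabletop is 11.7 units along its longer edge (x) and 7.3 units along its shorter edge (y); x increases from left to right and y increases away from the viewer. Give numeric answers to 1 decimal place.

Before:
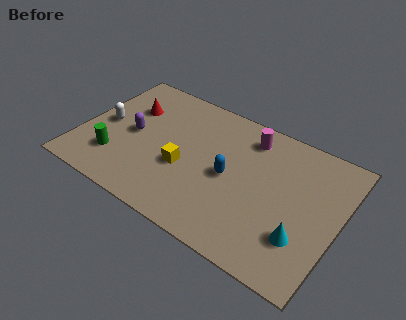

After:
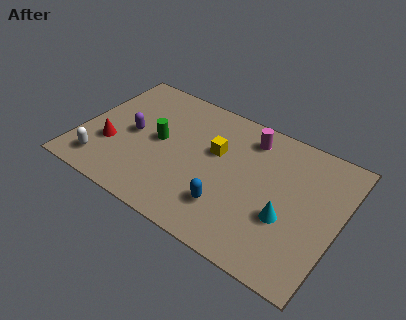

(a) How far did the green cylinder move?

2.5

From (1.8, 1.9) to (3.5, 3.8), the green cylinder covered √(1.7² + 1.9²) ≈ 2.5 units.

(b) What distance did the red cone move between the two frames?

2.5

From (1.9, 5.0) to (1.5, 2.5), the red cone covered √(0.4² + 2.5²) ≈ 2.5 units.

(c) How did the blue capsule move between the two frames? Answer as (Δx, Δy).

(0.2, -1.6)

From the two frames, the blue capsule sits at roughly (6.8, 3.5) before and (7.0, 1.9) after.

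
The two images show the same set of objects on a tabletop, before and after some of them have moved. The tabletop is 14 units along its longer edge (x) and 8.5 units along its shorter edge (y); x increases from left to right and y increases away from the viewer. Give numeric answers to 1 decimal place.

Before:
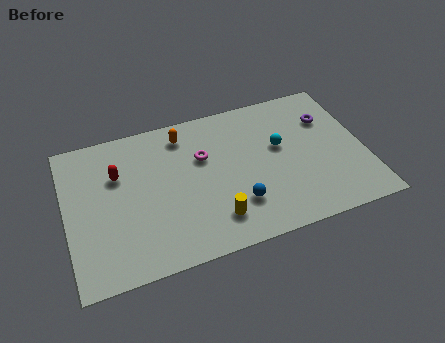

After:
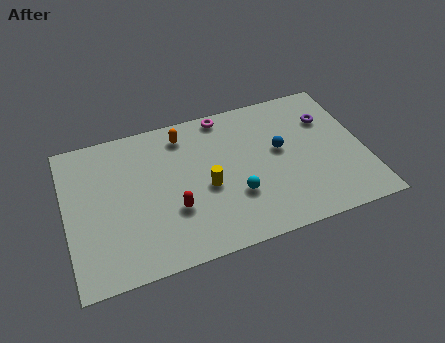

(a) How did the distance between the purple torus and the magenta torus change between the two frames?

-0.9

The distance was about 6.0 in the first image and 5.1 in the second, so they moved 0.9 units closer together.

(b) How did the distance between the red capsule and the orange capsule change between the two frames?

+0.8

The distance was about 3.5 in the first image and 4.3 in the second, so they moved 0.8 units further apart.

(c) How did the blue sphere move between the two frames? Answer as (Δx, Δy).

(2.3, 2.5)

The blue sphere was at about (7.8, 2.3) and moved to about (10.1, 4.8).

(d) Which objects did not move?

the purple torus and the orange capsule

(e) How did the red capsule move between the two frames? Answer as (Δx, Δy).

(2.4, -2.8)

From the two frames, the red capsule sits at roughly (2.5, 5.7) before and (4.9, 2.9) after.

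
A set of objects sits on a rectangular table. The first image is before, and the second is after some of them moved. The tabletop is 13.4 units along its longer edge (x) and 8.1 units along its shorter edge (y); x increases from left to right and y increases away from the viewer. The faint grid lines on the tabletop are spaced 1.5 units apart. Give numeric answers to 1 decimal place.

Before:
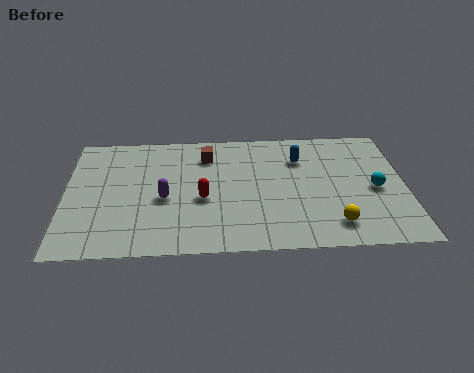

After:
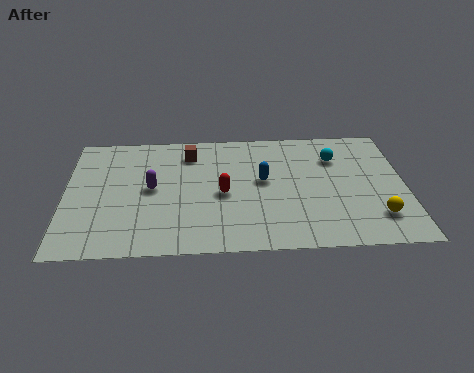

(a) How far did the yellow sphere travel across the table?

1.7

The yellow sphere was near (10.5, 1.5) before and (12.2, 1.9) after, so it travelled √(1.7² + 0.4²) ≈ 1.7 units.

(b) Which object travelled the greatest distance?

the cyan sphere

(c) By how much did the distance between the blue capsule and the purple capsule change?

-1.5

Before: roughly 5.9 units apart; after: 4.4. That's 1.5 units closer together.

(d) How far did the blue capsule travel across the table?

2.1

The blue capsule moved from about (9.3, 5.9) to (7.8, 4.5), a distance of √(1.5² + 1.4²) ≈ 2.1.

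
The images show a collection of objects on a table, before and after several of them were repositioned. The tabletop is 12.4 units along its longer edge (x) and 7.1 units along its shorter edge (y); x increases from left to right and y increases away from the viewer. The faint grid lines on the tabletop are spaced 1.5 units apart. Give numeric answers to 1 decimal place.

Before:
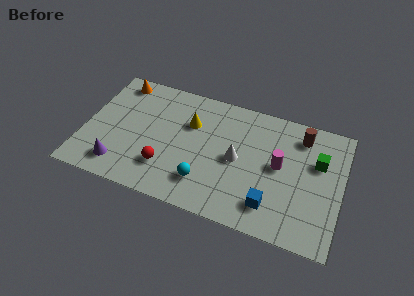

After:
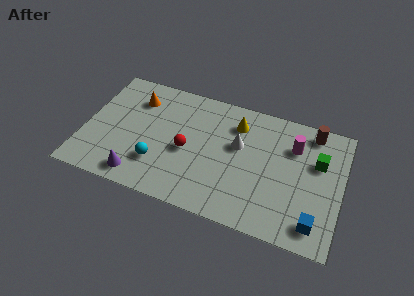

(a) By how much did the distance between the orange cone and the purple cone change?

-0.5

Before: roughly 4.9 units apart; after: 4.4. That's 0.5 units closer together.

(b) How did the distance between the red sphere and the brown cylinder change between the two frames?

-0.8

They were about 7.3 units apart before and 6.5 after — 0.8 units closer together.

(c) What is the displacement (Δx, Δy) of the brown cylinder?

(0.5, 0.4)

The brown cylinder was at about (10.3, 5.8) and moved to about (10.8, 6.2).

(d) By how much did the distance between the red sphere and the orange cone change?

-1.6

The distance was about 5.1 in the first image and 3.5 in the second, so they moved 1.6 units closer together.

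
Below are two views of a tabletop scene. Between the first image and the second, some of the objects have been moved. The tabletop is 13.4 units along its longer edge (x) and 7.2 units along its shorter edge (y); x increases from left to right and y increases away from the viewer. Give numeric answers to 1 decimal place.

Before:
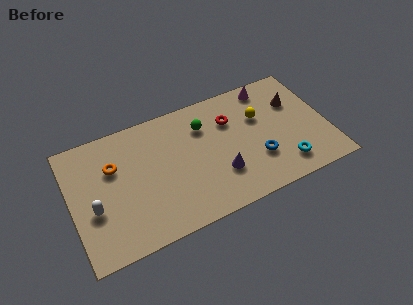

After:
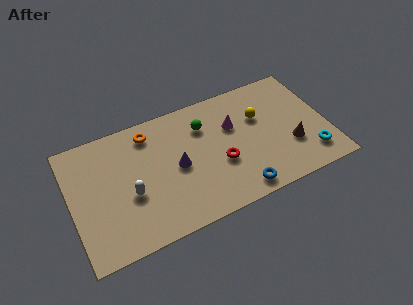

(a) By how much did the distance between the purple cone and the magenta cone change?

-1.8

They were about 5.1 units apart before and 3.3 after — 1.8 units closer together.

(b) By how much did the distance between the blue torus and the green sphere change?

+0.7

The distance was about 3.9 in the first image and 4.6 in the second, so they moved 0.7 units further apart.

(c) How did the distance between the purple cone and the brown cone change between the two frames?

+0.9

Before: roughly 5.1 units apart; after: 6.0. That's 0.9 units further apart.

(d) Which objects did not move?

the yellow sphere and the green sphere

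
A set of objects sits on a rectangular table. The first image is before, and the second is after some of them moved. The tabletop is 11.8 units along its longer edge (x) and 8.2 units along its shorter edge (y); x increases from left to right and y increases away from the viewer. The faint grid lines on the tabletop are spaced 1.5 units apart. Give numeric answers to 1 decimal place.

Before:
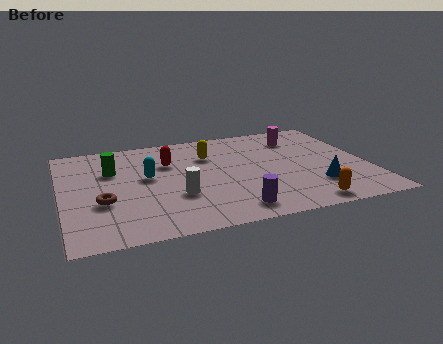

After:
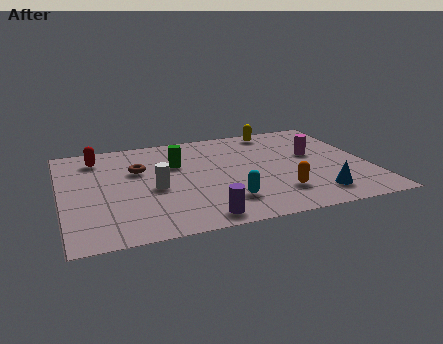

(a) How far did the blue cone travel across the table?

0.7

From (9.6, 2.2) to (9.5, 1.5), the blue cone covered √(0.1² + 0.7²) ≈ 0.7 units.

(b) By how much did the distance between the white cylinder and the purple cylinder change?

+0.5

They were about 2.6 units apart before and 3.1 after — 0.5 units further apart.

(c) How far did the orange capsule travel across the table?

1.4

From (9.0, 0.9) to (8.1, 2.0), the orange capsule covered √(0.9² + 1.1²) ≈ 1.4 units.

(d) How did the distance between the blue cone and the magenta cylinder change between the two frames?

-0.9

They were about 4.2 units apart before and 3.3 after — 0.9 units closer together.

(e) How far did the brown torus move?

2.7

From (1.5, 3.0) to (3.0, 5.3), the brown torus covered √(1.5² + 2.3²) ≈ 2.7 units.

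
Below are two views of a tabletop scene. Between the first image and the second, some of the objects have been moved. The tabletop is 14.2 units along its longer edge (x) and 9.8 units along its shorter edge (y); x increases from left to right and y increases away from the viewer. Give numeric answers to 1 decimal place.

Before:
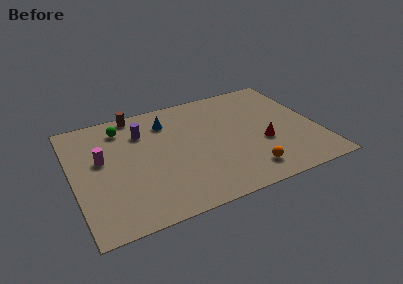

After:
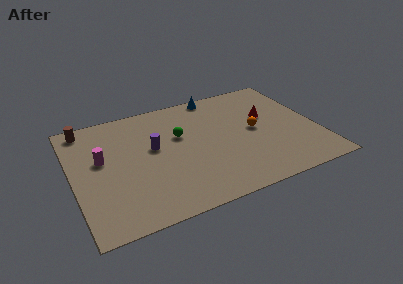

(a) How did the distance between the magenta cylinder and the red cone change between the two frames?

+0.4

They were about 9.4 units apart before and 9.8 after — 0.4 units further apart.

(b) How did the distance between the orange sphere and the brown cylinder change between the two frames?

+1.0

They were about 9.3 units apart before and 10.3 after — 1.0 units further apart.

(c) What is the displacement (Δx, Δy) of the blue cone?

(3.1, 1.4)

The blue cone started near (5.7, 7.6) and ended near (8.8, 9.0).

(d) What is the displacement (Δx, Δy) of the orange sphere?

(0.9, 3.3)

The orange sphere started near (9.7, 1.7) and ended near (10.6, 5.0).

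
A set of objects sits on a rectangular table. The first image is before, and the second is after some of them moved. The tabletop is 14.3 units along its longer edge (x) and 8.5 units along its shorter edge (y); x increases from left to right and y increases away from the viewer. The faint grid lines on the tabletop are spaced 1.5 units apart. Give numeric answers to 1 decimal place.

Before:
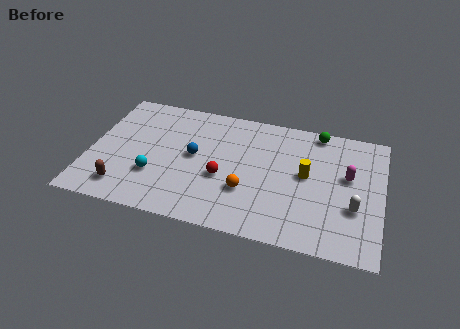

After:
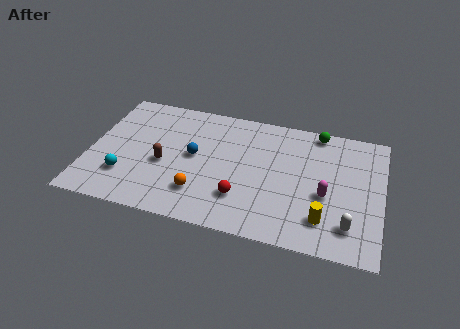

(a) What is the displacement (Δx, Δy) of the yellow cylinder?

(1.0, -2.7)

The yellow cylinder started near (10.6, 4.6) and ended near (11.6, 1.9).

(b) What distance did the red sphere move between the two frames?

1.5

From (6.6, 3.4) to (7.6, 2.3), the red sphere covered √(1.0² + 1.1²) ≈ 1.5 units.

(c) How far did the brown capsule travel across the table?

2.8

The brown capsule moved from about (1.9, 1.5) to (3.7, 3.6), a distance of √(1.8² + 2.1²) ≈ 2.8.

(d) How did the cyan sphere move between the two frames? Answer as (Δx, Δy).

(-1.4, -0.4)

From the two frames, the cyan sphere sits at roughly (3.3, 2.7) before and (1.9, 2.3) after.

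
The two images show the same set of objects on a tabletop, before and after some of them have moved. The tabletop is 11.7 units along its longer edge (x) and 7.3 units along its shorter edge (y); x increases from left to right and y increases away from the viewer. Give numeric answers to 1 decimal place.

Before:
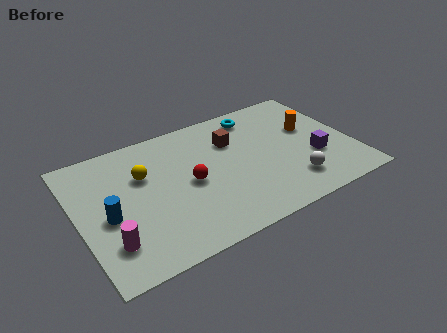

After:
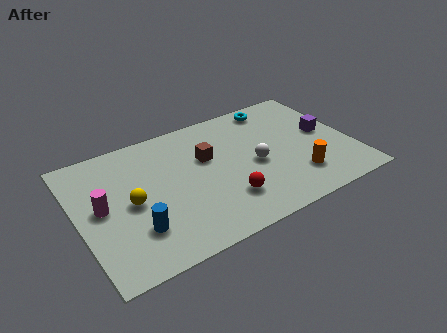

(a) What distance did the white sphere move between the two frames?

2.1

From (8.8, 1.6) to (7.5, 3.3), the white sphere covered √(1.3² + 1.7²) ≈ 2.1 units.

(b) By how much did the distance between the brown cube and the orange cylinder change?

+1.1

They were about 3.4 units apart before and 4.5 after — 1.1 units further apart.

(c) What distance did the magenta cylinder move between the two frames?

2.0

The magenta cylinder moved from about (1.1, 1.8) to (1.0, 3.8), a distance of √(0.1² + 2.0²) ≈ 2.0.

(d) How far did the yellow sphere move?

1.5

From (2.9, 4.8) to (2.2, 3.5), the yellow sphere covered √(0.7² + 1.3²) ≈ 1.5 units.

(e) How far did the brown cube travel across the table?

1.3

From (6.8, 5.1) to (5.6, 4.6), the brown cube covered √(1.2² + 0.5²) ≈ 1.3 units.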